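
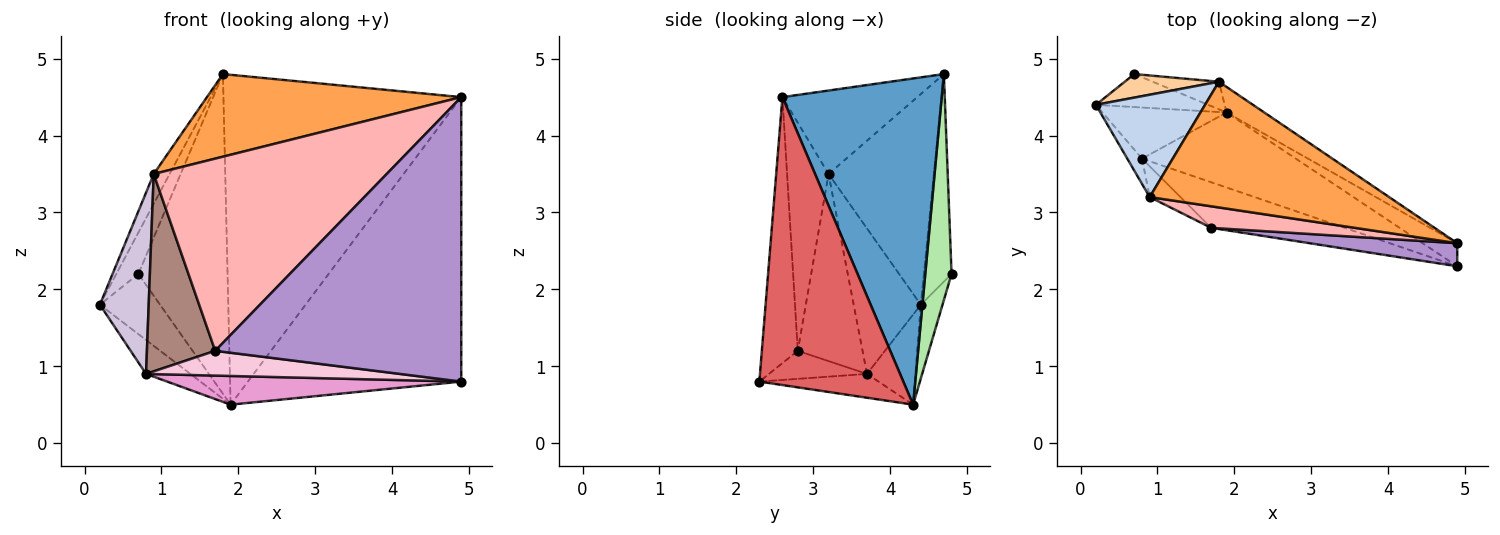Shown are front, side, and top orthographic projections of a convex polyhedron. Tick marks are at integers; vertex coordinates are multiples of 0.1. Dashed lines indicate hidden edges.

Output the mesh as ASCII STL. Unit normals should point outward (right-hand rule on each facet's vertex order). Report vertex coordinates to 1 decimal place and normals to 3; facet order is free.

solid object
 facet normal 0.555 0.829 -0.064
  outer loop
   vertex 1.9 4.3 0.5
   vertex 1.8 4.7 4.8
   vertex 4.9 2.6 4.5
  endloop
 endfacet
 facet normal -0.880 0.133 0.456
  outer loop
   vertex 0.9 3.2 3.5
   vertex 1.8 4.7 4.8
   vertex 0.2 4.4 1.8
  endloop
 endfacet
 facet normal -0.280 -0.527 0.802
  outer loop
   vertex 0.9 3.2 3.5
   vertex 4.9 2.6 4.5
   vertex 1.8 4.7 4.8
  endloop
 endfacet
 facet normal -0.737 0.587 0.334
  outer loop
   vertex 0.7 4.8 2.2
   vertex 0.2 4.4 1.8
   vertex 1.8 4.7 4.8
  endloop
 endfacet
 facet normal -0.302 0.836 -0.459
  outer loop
   vertex 0.7 4.8 2.2
   vertex 1.9 4.3 0.5
   vertex 0.2 4.4 1.8
  endloop
 endfacet
 facet normal 0.282 0.956 -0.082
  outer loop
   vertex 0.7 4.8 2.2
   vertex 1.8 4.7 4.8
   vertex 1.9 4.3 0.5
  endloop
 endfacet
 facet normal 0.558 0.827 -0.067
  outer loop
   vertex 4.9 2.3 0.8
   vertex 1.9 4.3 0.5
   vertex 4.9 2.6 4.5
  endloop
 endfacet
 facet normal -0.174 -0.979 0.110
  outer loop
   vertex 1.7 2.8 1.2
   vertex 4.9 2.6 4.5
   vertex 0.9 3.2 3.5
  endloop
 endfacet
 facet normal -0.144 -0.986 0.080
  outer loop
   vertex 1.7 2.8 1.2
   vertex 4.9 2.3 0.8
   vertex 4.9 2.6 4.5
  endloop
 endfacet
 facet normal -0.806 -0.586 -0.082
  outer loop
   vertex 0.8 3.7 0.9
   vertex 0.9 3.2 3.5
   vertex 0.2 4.4 1.8
  endloop
 endfacet
 facet normal -0.684 -0.721 -0.112
  outer loop
   vertex 0.8 3.7 0.9
   vertex 1.7 2.8 1.2
   vertex 0.9 3.2 3.5
  endloop
 endfacet
 facet normal -0.517 0.473 -0.713
  outer loop
   vertex 0.8 3.7 0.9
   vertex 0.2 4.4 1.8
   vertex 1.9 4.3 0.5
  endloop
 endfacet
 facet normal -0.143 -0.354 -0.924
  outer loop
   vertex 0.8 3.7 0.9
   vertex 1.9 4.3 0.5
   vertex 4.9 2.3 0.8
  endloop
 endfacet
 facet normal -0.181 -0.469 -0.864
  outer loop
   vertex 0.8 3.7 0.9
   vertex 4.9 2.3 0.8
   vertex 1.7 2.8 1.2
  endloop
 endfacet
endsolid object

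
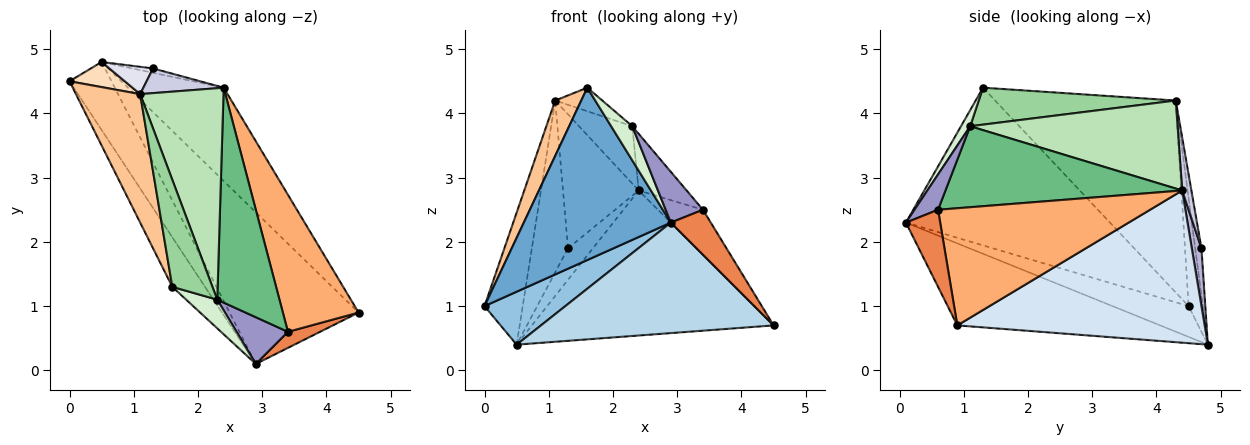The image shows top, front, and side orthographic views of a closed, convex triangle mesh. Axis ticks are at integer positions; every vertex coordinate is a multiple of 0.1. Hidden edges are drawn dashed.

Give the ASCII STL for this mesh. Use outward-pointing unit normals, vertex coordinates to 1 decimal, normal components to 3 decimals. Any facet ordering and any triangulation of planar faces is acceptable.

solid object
 facet normal -0.800 -0.576 -0.166
  outer loop
   vertex 1.6 1.3 4.4
   vertex 0.0 4.5 1.0
   vertex 2.9 0.1 2.3
  endloop
 endfacet
 facet normal -0.501 -0.532 -0.683
  outer loop
   vertex 0.5 4.8 0.4
   vertex 2.9 0.1 2.3
   vertex 0.0 4.5 1.0
  endloop
 endfacet
 facet normal -0.457 -0.524 -0.719
  outer loop
   vertex 0.5 4.8 0.4
   vertex 4.5 0.9 0.7
   vertex 2.9 0.1 2.3
  endloop
 endfacet
 facet normal 0.652 0.637 -0.410
  outer loop
   vertex 0.5 4.8 0.4
   vertex 2.4 4.4 2.8
   vertex 4.5 0.9 0.7
  endloop
 endfacet
 facet normal 0.628 -0.733 0.262
  outer loop
   vertex 3.4 0.6 2.5
   vertex 2.9 0.1 2.3
   vertex 4.5 0.9 0.7
  endloop
 endfacet
 facet normal 0.827 0.175 0.534
  outer loop
   vertex 3.4 0.6 2.5
   vertex 4.5 0.9 0.7
   vertex 2.4 4.4 2.8
  endloop
 endfacet
 facet normal -0.940 -0.136 0.314
  outer loop
   vertex 1.1 4.3 4.2
   vertex 0.0 4.5 1.0
   vertex 1.6 1.3 4.4
  endloop
 endfacet
 facet normal -0.343 0.923 0.176
  outer loop
   vertex 1.1 4.3 4.2
   vertex 0.5 4.8 0.4
   vertex 0.0 4.5 1.0
  endloop
 endfacet
 facet normal 0.783 0.159 0.602
  outer loop
   vertex 2.3 1.1 3.8
   vertex 3.4 0.6 2.5
   vertex 2.4 4.4 2.8
  endloop
 endfacet
 facet normal 0.668 0.160 0.726
  outer loop
   vertex 2.3 1.1 3.8
   vertex 1.1 4.3 4.2
   vertex 1.6 1.3 4.4
  endloop
 endfacet
 facet normal 0.714 0.183 0.676
  outer loop
   vertex 2.3 1.1 3.8
   vertex 2.4 4.4 2.8
   vertex 1.1 4.3 4.2
  endloop
 endfacet
 facet normal 0.316 -0.726 0.611
  outer loop
   vertex 2.3 1.1 3.8
   vertex 1.6 1.3 4.4
   vertex 2.9 0.1 2.3
  endloop
 endfacet
 facet normal 0.422 -0.667 0.614
  outer loop
   vertex 2.3 1.1 3.8
   vertex 2.9 0.1 2.3
   vertex 3.4 0.6 2.5
  endloop
 endfacet
 facet normal 0.358 0.925 -0.129
  outer loop
   vertex 1.3 4.7 1.9
   vertex 2.4 4.4 2.8
   vertex 0.5 4.8 0.4
  endloop
 endfacet
 facet normal 0.119 0.976 0.180
  outer loop
   vertex 1.3 4.7 1.9
   vertex 1.1 4.3 4.2
   vertex 2.4 4.4 2.8
  endloop
 endfacet
 facet normal -0.168 0.974 0.155
  outer loop
   vertex 1.3 4.7 1.9
   vertex 0.5 4.8 0.4
   vertex 1.1 4.3 4.2
  endloop
 endfacet
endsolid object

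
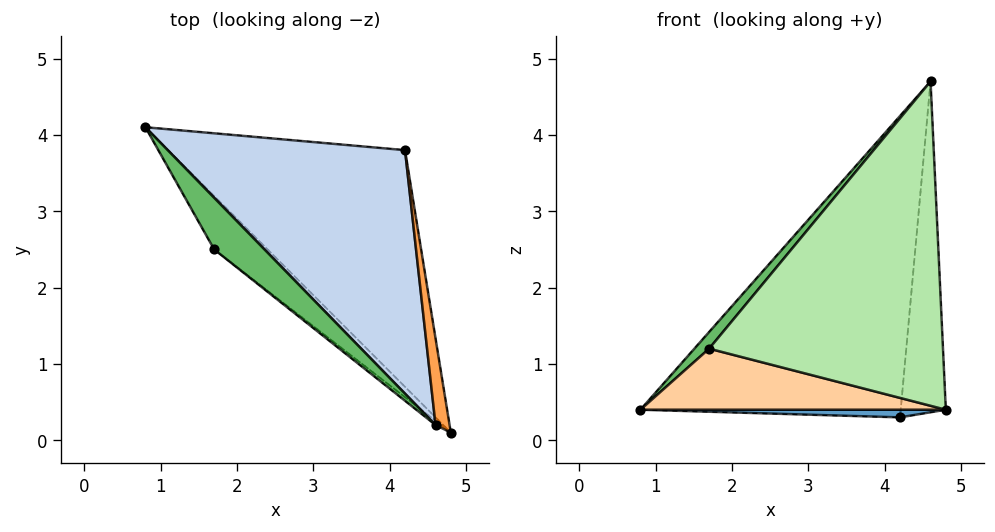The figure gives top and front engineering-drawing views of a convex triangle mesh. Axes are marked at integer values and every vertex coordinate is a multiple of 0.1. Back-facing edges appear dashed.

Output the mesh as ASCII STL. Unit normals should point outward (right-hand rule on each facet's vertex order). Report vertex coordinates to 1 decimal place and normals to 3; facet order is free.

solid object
 facet normal -0.032 -0.032 -0.999
  outer loop
   vertex 4.2 3.8 0.3
   vertex 4.8 0.1 0.4
   vertex 0.8 4.1 0.4
  endloop
 endfacet
 facet normal 0.087 0.775 0.626
  outer loop
   vertex 4.6 0.2 4.7
   vertex 4.2 3.8 0.3
   vertex 0.8 4.1 0.4
  endloop
 endfacet
 facet normal 0.986 0.161 0.042
  outer loop
   vertex 4.6 0.2 4.7
   vertex 4.8 0.1 0.4
   vertex 4.2 3.8 0.3
  endloop
 endfacet
 facet normal -0.601 -0.601 -0.526
  outer loop
   vertex 1.7 2.5 1.2
   vertex 0.8 4.1 0.4
   vertex 4.8 0.1 0.4
  endloop
 endfacet
 facet normal -0.812 -0.179 0.555
  outer loop
   vertex 1.7 2.5 1.2
   vertex 4.6 0.2 4.7
   vertex 0.8 4.1 0.4
  endloop
 endfacet
 facet normal -0.614 -0.789 -0.010
  outer loop
   vertex 1.7 2.5 1.2
   vertex 4.8 0.1 0.4
   vertex 4.6 0.2 4.7
  endloop
 endfacet
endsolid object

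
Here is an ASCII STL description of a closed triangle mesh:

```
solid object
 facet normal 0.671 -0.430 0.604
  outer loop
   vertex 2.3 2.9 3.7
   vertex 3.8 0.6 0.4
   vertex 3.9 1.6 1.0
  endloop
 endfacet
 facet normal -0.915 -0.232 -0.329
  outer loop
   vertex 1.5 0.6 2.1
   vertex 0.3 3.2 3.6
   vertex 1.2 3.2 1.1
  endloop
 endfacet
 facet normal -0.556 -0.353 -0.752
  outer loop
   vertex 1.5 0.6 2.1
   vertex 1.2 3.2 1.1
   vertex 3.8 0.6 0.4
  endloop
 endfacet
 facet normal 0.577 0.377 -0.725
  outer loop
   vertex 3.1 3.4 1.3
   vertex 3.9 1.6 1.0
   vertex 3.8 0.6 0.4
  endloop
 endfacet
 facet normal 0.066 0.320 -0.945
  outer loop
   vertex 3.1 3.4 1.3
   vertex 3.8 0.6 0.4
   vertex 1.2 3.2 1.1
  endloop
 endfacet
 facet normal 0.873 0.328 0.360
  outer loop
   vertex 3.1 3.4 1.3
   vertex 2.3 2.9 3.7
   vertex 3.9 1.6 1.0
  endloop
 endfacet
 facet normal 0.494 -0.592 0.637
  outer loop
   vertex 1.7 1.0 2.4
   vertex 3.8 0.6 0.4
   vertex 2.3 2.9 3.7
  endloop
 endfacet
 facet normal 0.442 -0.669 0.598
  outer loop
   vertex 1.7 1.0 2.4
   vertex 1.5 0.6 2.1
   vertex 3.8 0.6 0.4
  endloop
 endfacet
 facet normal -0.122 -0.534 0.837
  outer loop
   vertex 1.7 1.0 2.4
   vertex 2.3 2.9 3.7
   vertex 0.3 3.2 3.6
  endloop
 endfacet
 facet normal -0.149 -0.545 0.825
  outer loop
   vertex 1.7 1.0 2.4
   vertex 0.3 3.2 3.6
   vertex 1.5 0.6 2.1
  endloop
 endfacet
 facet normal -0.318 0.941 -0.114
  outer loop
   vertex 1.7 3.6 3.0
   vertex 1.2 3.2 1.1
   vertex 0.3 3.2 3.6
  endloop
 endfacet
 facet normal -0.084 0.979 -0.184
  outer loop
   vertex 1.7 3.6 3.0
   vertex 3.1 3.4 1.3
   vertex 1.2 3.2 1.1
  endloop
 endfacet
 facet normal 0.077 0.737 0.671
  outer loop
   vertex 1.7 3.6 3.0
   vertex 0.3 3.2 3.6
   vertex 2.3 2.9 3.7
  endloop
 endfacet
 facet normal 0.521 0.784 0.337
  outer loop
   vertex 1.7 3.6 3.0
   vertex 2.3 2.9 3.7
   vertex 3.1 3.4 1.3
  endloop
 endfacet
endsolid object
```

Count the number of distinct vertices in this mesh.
9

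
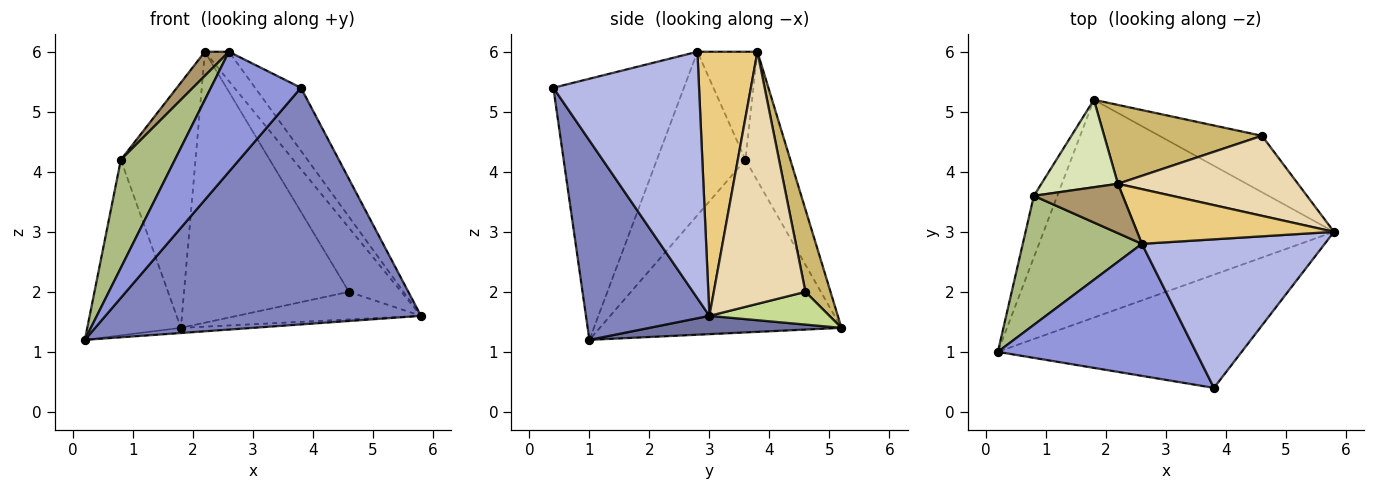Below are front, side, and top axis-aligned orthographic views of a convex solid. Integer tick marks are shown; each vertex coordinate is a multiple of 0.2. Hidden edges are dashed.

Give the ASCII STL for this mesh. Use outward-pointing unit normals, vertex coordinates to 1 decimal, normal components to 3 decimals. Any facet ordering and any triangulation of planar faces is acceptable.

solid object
 facet normal 0.063 0.024 -0.998
  outer loop
   vertex 1.8 5.2 1.4
   vertex 5.8 3.0 1.6
   vertex 0.2 1.0 1.2
  endloop
 endfacet
 facet normal 0.333 -0.851 -0.407
  outer loop
   vertex 3.8 0.4 5.4
   vertex 0.2 1.0 1.2
   vertex 5.8 3.0 1.6
  endloop
 endfacet
 facet normal -0.698 -0.482 0.530
  outer loop
   vertex 3.8 0.4 5.4
   vertex 2.6 2.8 6.0
   vertex 0.2 1.0 1.2
  endloop
 endfacet
 facet normal 0.779 0.245 0.578
  outer loop
   vertex 3.8 0.4 5.4
   vertex 5.8 3.0 1.6
   vertex 2.6 2.8 6.0
  endloop
 endfacet
 facet normal -0.925 0.358 -0.126
  outer loop
   vertex 0.8 3.6 4.2
   vertex 1.8 5.2 1.4
   vertex 0.2 1.0 1.2
  endloop
 endfacet
 facet normal -0.725 -0.442 0.528
  outer loop
   vertex 0.8 3.6 4.2
   vertex 0.2 1.0 1.2
   vertex 2.6 2.8 6.0
  endloop
 endfacet
 facet normal 0.276 0.423 -0.863
  outer loop
   vertex 4.6 4.6 2.0
   vertex 5.8 3.0 1.6
   vertex 1.8 5.2 1.4
  endloop
 endfacet
 facet normal -0.493 0.820 0.292
  outer loop
   vertex 2.2 3.8 6.0
   vertex 1.8 5.2 1.4
   vertex 0.8 3.6 4.2
  endloop
 endfacet
 facet normal -0.738 -0.295 0.607
  outer loop
   vertex 2.2 3.8 6.0
   vertex 0.8 3.6 4.2
   vertex 2.6 2.8 6.0
  endloop
 endfacet
 facet normal 0.144 0.950 0.277
  outer loop
   vertex 2.2 3.8 6.0
   vertex 4.6 4.6 2.0
   vertex 1.8 5.2 1.4
  endloop
 endfacet
 facet normal 0.763 0.305 0.569
  outer loop
   vertex 2.2 3.8 6.0
   vertex 2.6 2.8 6.0
   vertex 5.8 3.0 1.6
  endloop
 endfacet
 facet normal 0.738 0.422 0.527
  outer loop
   vertex 2.2 3.8 6.0
   vertex 5.8 3.0 1.6
   vertex 4.6 4.6 2.0
  endloop
 endfacet
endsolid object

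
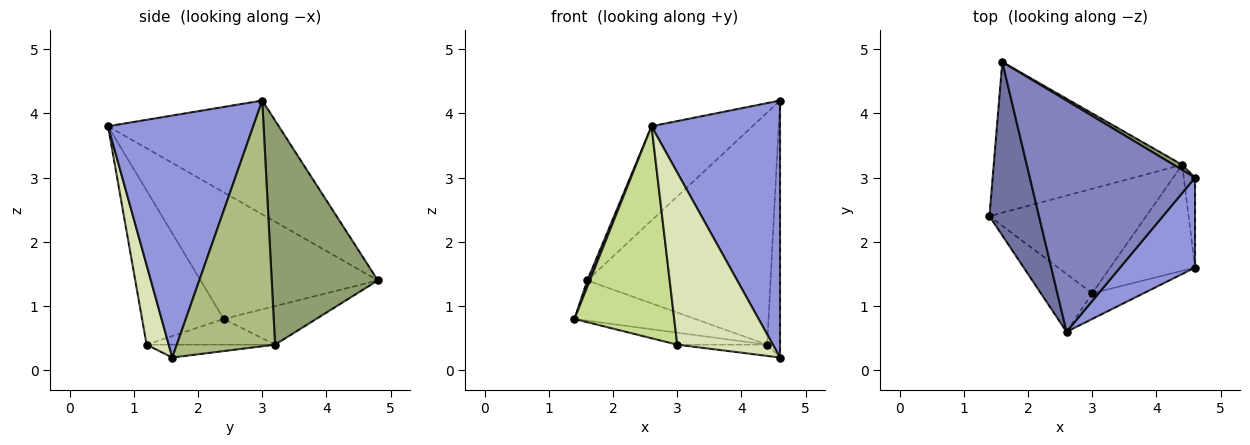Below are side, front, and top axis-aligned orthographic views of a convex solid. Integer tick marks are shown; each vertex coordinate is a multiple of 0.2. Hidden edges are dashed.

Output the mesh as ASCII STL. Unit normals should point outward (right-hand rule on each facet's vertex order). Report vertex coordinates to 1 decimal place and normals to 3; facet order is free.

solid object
 facet normal -0.931 -0.013 0.364
  outer loop
   vertex 2.6 0.6 3.8
   vertex 1.6 4.8 1.4
   vertex 1.4 2.4 0.8
  endloop
 endfacet
 facet normal -0.538 0.318 0.781
  outer loop
   vertex 2.6 0.6 3.8
   vertex 4.6 3.0 4.2
   vertex 1.6 4.8 1.4
  endloop
 endfacet
 facet normal 0.730 -0.646 0.226
  outer loop
   vertex 2.6 0.6 3.8
   vertex 4.6 1.6 0.2
   vertex 4.6 3.0 4.2
  endloop
 endfacet
 facet normal -0.194 0.253 -0.948
  outer loop
   vertex 4.4 3.2 0.4
   vertex 1.4 2.4 0.8
   vertex 1.6 4.8 1.4
  endloop
 endfacet
 facet normal 0.501 0.865 0.019
  outer loop
   vertex 4.4 3.2 0.4
   vertex 1.6 4.8 1.4
   vertex 4.6 3.0 4.2
  endloop
 endfacet
 facet normal 0.991 0.129 -0.045
  outer loop
   vertex 4.4 3.2 0.4
   vertex 4.6 3.0 4.2
   vertex 4.6 1.6 0.2
  endloop
 endfacet
 facet normal -0.620 -0.757 -0.207
  outer loop
   vertex 3.0 1.2 0.4
   vertex 2.6 0.6 3.8
   vertex 1.4 2.4 0.8
  endloop
 endfacet
 facet normal 0.223 -0.964 -0.144
  outer loop
   vertex 3.0 1.2 0.4
   vertex 4.6 1.6 0.2
   vertex 2.6 0.6 3.8
  endloop
 endfacet
 facet normal -0.161 0.113 -0.981
  outer loop
   vertex 3.0 1.2 0.4
   vertex 1.4 2.4 0.8
   vertex 4.4 3.2 0.4
  endloop
 endfacet
 facet normal -0.149 0.104 -0.983
  outer loop
   vertex 3.0 1.2 0.4
   vertex 4.4 3.2 0.4
   vertex 4.6 1.6 0.2
  endloop
 endfacet
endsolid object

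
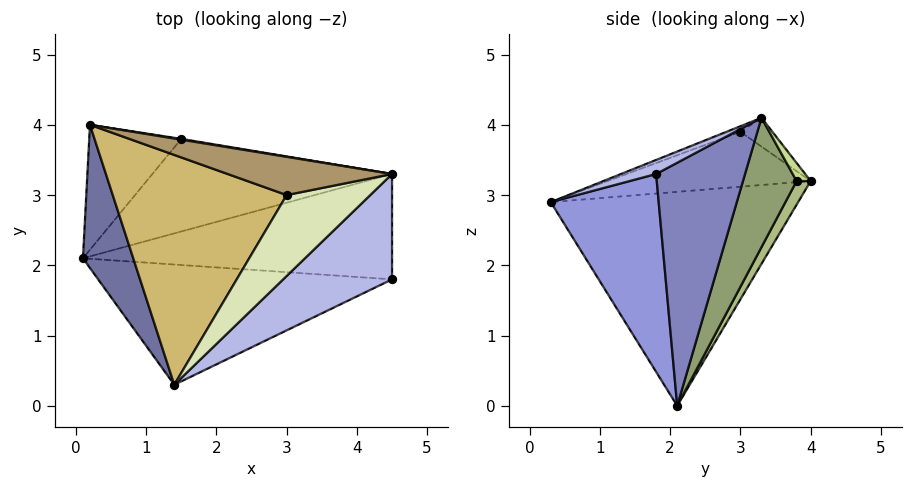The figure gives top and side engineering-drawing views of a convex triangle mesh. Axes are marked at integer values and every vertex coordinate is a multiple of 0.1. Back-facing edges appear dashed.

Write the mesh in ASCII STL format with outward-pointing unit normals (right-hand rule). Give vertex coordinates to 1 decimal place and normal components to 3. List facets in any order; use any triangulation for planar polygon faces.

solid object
 facet normal -0.923 -0.317 0.217
  outer loop
   vertex 0.2 4.0 3.2
   vertex 0.1 2.1 0.0
   vertex 1.4 0.3 2.9
  endloop
 endfacet
 facet normal 0.570 0.387 -0.725
  outer loop
   vertex 4.5 1.8 3.3
   vertex 0.1 2.1 0.0
   vertex 4.5 3.3 4.1
  endloop
 endfacet
 facet normal 0.408 -0.682 -0.606
  outer loop
   vertex 4.5 1.8 3.3
   vertex 1.4 0.3 2.9
   vertex 0.1 2.1 0.0
  endloop
 endfacet
 facet normal 0.113 -0.468 0.877
  outer loop
   vertex 4.5 1.8 3.3
   vertex 4.5 3.3 4.1
   vertex 1.4 0.3 2.9
  endloop
 endfacet
 facet normal 0.294 0.785 -0.546
  outer loop
   vertex 1.5 3.8 3.2
   vertex 4.5 3.3 4.1
   vertex 0.1 2.1 0.0
  endloop
 endfacet
 facet normal 0.131 0.851 -0.509
  outer loop
   vertex 1.5 3.8 3.2
   vertex 0.1 2.1 0.0
   vertex 0.2 4.0 3.2
  endloop
 endfacet
 facet normal 0.152 0.987 0.042
  outer loop
   vertex 1.5 3.8 3.2
   vertex 0.2 4.0 3.2
   vertex 4.5 3.3 4.1
  endloop
 endfacet
 facet normal -0.064 -0.313 0.948
  outer loop
   vertex 3.0 3.0 3.9
   vertex 1.4 0.3 2.9
   vertex 4.5 3.3 4.1
  endloop
 endfacet
 facet normal -0.169 0.202 0.965
  outer loop
   vertex 3.0 3.0 3.9
   vertex 4.5 3.3 4.1
   vertex 0.2 4.0 3.2
  endloop
 endfacet
 facet normal -0.296 -0.172 0.939
  outer loop
   vertex 3.0 3.0 3.9
   vertex 0.2 4.0 3.2
   vertex 1.4 0.3 2.9
  endloop
 endfacet
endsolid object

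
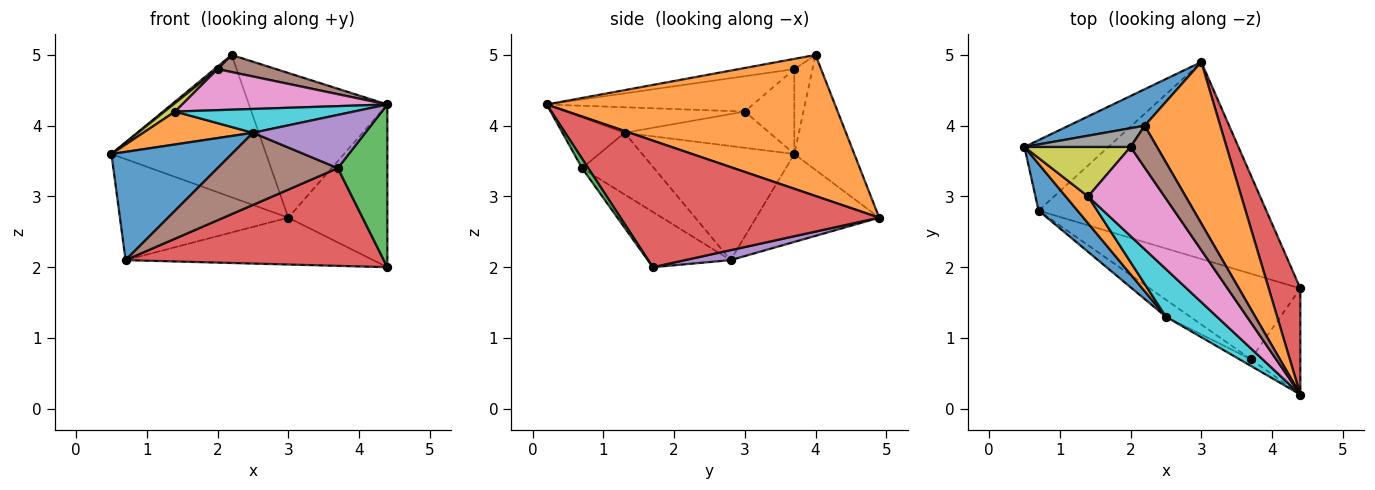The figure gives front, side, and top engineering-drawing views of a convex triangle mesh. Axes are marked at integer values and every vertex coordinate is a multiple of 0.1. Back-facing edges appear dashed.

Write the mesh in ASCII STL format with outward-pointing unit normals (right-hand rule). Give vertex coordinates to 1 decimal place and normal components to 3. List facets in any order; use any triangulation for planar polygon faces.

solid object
 facet normal -0.352 0.907 0.233
  outer loop
   vertex 2.2 4.0 5.0
   vertex 3.0 4.9 2.7
   vertex 0.5 3.7 3.6
  endloop
 endfacet
 facet normal 0.812 0.390 0.435
  outer loop
   vertex 2.2 4.0 5.0
   vertex 4.4 0.2 4.3
   vertex 3.0 4.9 2.7
  endloop
 endfacet
 facet normal -0.514 0.703 -0.491
  outer loop
   vertex 0.7 2.8 2.1
   vertex 0.5 3.7 3.6
   vertex 3.0 4.9 2.7
  endloop
 endfacet
 facet normal 0.909 0.348 0.227
  outer loop
   vertex 4.4 1.7 2.0
   vertex 3.0 4.9 2.7
   vertex 4.4 0.2 4.3
  endloop
 endfacet
 facet normal 0.042 0.231 -0.972
  outer loop
   vertex 4.4 1.7 2.0
   vertex 0.7 2.8 2.1
   vertex 3.0 4.9 2.7
  endloop
 endfacet
 facet normal -0.338 -0.356 0.871
  outer loop
   vertex 2.0 3.7 4.8
   vertex 4.4 0.2 4.3
   vertex 2.2 4.0 5.0
  endloop
 endfacet
 facet normal -0.388 -0.385 0.837
  outer loop
   vertex 2.0 3.7 4.8
   vertex 1.4 3.0 4.2
   vertex 4.4 0.2 4.3
  endloop
 endfacet
 facet normal -0.621 -0.104 0.777
  outer loop
   vertex 2.0 3.7 4.8
   vertex 2.2 4.0 5.0
   vertex 0.5 3.7 3.6
  endloop
 endfacet
 facet normal -0.619 -0.133 0.774
  outer loop
   vertex 2.0 3.7 4.8
   vertex 0.5 3.7 3.6
   vertex 1.4 3.0 4.2
  endloop
 endfacet
 facet normal -0.408 -0.408 0.816
  outer loop
   vertex 2.5 1.3 3.9
   vertex 4.4 0.2 4.3
   vertex 1.4 3.0 4.2
  endloop
 endfacet
 facet normal -0.758 -0.599 0.258
  outer loop
   vertex 2.5 1.3 3.9
   vertex 0.5 3.7 3.6
   vertex 0.7 2.8 2.1
  endloop
 endfacet
 facet normal -0.715 -0.541 0.442
  outer loop
   vertex 2.5 1.3 3.9
   vertex 1.4 3.0 4.2
   vertex 0.5 3.7 3.6
  endloop
 endfacet
 facet normal 0.103 -0.833 -0.543
  outer loop
   vertex 3.7 0.7 3.4
   vertex 4.4 1.7 2.0
   vertex 4.4 0.2 4.3
  endloop
 endfacet
 facet normal -0.235 -0.732 -0.640
  outer loop
   vertex 3.7 0.7 3.4
   vertex 0.7 2.8 2.1
   vertex 4.4 1.7 2.0
  endloop
 endfacet
 facet normal -0.481 -0.870 -0.110
  outer loop
   vertex 3.7 0.7 3.4
   vertex 4.4 0.2 4.3
   vertex 2.5 1.3 3.9
  endloop
 endfacet
 facet normal -0.503 -0.841 -0.198
  outer loop
   vertex 3.7 0.7 3.4
   vertex 2.5 1.3 3.9
   vertex 0.7 2.8 2.1
  endloop
 endfacet
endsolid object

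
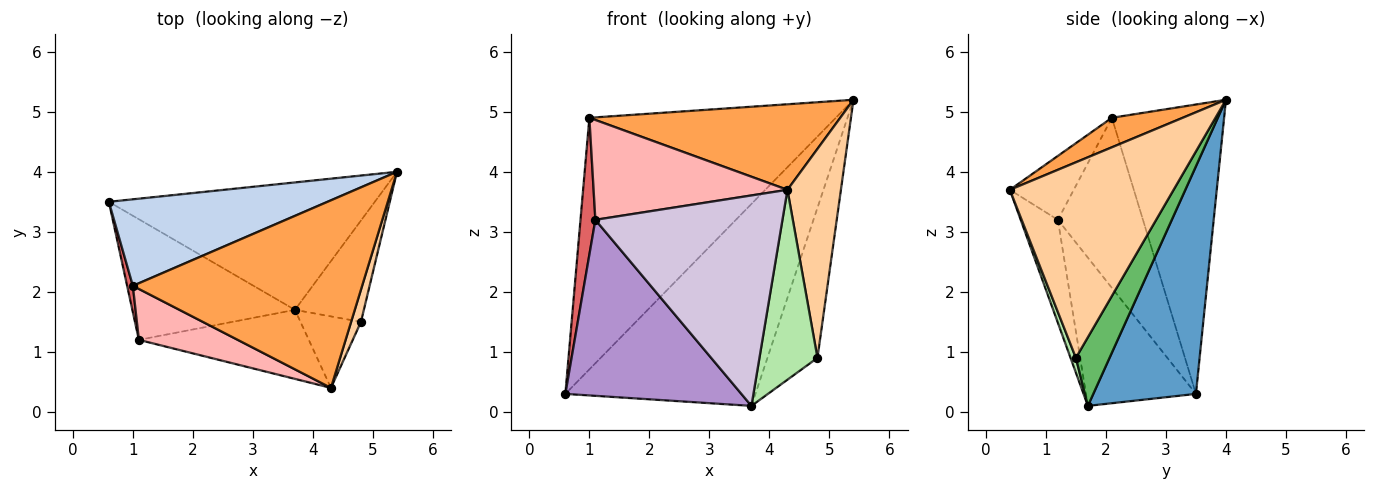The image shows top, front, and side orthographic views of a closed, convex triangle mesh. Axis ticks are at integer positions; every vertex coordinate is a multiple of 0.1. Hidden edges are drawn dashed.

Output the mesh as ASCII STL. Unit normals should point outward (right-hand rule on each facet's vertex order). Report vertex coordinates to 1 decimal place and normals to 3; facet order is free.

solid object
 facet normal 0.415 0.769 -0.485
  outer loop
   vertex 3.7 1.7 0.1
   vertex 0.6 3.5 0.3
   vertex 5.4 4.0 5.2
  endloop
 endfacet
 facet normal -0.395 0.869 0.299
  outer loop
   vertex 1.0 2.1 4.9
   vertex 5.4 4.0 5.2
   vertex 0.6 3.5 0.3
  endloop
 endfacet
 facet normal 0.116 -0.412 0.904
  outer loop
   vertex 1.0 2.1 4.9
   vertex 4.3 0.4 3.7
   vertex 5.4 4.0 5.2
  endloop
 endfacet
 facet normal 0.950 -0.310 0.048
  outer loop
   vertex 4.8 1.5 0.9
   vertex 5.4 4.0 5.2
   vertex 4.3 0.4 3.7
  endloop
 endfacet
 facet normal 0.487 0.724 -0.489
  outer loop
   vertex 4.8 1.5 0.9
   vertex 3.7 1.7 0.1
   vertex 5.4 4.0 5.2
  endloop
 endfacet
 facet normal 0.086 -0.932 -0.351
  outer loop
   vertex 4.8 1.5 0.9
   vertex 4.3 0.4 3.7
   vertex 3.7 1.7 0.1
  endloop
 endfacet
 facet normal -0.985 -0.172 0.033
  outer loop
   vertex 1.1 1.2 3.2
   vertex 1.0 2.1 4.9
   vertex 0.6 3.5 0.3
  endloop
 endfacet
 facet normal -0.282 -0.855 0.436
  outer loop
   vertex 1.1 1.2 3.2
   vertex 4.3 0.4 3.7
   vertex 1.0 2.1 4.9
  endloop
 endfacet
 facet normal -0.458 -0.733 -0.503
  outer loop
   vertex 1.1 1.2 3.2
   vertex 0.6 3.5 0.3
   vertex 3.7 1.7 0.1
  endloop
 endfacet
 facet normal -0.186 -0.934 -0.306
  outer loop
   vertex 1.1 1.2 3.2
   vertex 3.7 1.7 0.1
   vertex 4.3 0.4 3.7
  endloop
 endfacet
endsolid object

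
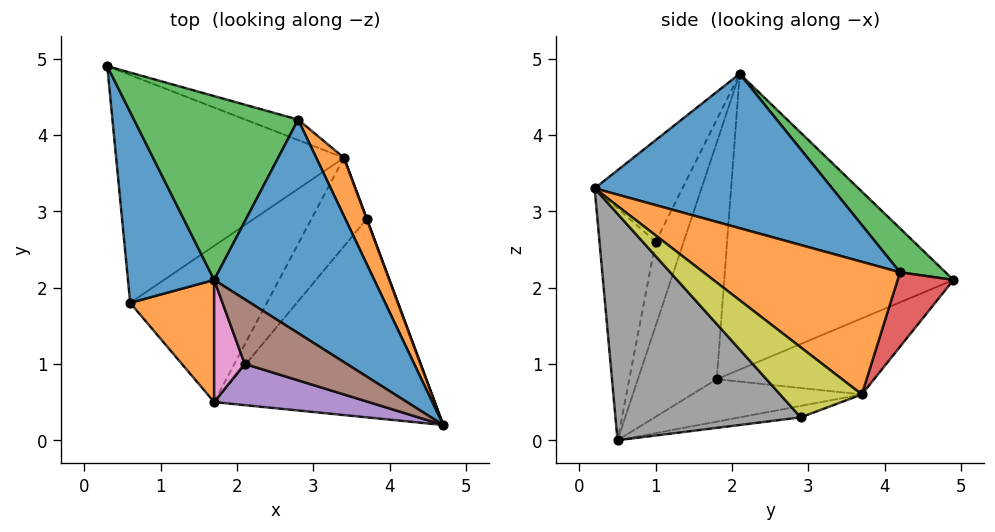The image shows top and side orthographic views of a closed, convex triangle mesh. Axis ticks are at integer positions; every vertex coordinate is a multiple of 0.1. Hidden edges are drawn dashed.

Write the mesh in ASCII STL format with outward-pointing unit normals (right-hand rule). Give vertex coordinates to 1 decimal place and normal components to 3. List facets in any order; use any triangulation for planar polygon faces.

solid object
 facet normal -0.940 -0.206 0.274
  outer loop
   vertex 0.6 1.8 0.8
   vertex 1.7 2.1 4.8
   vertex 0.3 4.9 2.1
  endloop
 endfacet
 facet normal -0.665 -0.708 0.236
  outer loop
   vertex 0.6 1.8 0.8
   vertex 1.7 0.5 0.0
   vertex 1.7 2.1 4.8
  endloop
 endfacet
 facet normal -0.297 0.345 -0.890
  outer loop
   vertex 0.6 1.8 0.8
   vertex 0.3 4.9 2.1
   vertex 3.4 3.7 0.6
  endloop
 endfacet
 facet normal -0.281 0.319 -0.905
  outer loop
   vertex 0.6 1.8 0.8
   vertex 3.4 3.7 0.6
   vertex 1.7 0.5 0.0
  endloop
 endfacet
 facet normal -0.342 -0.912 0.228
  outer loop
   vertex 2.1 1.0 2.6
   vertex 1.7 0.5 0.0
   vertex 4.7 0.2 3.3
  endloop
 endfacet
 facet normal -0.362 -0.858 0.363
  outer loop
   vertex 2.1 1.0 2.6
   vertex 4.7 0.2 3.3
   vertex 1.7 2.1 4.8
  endloop
 endfacet
 facet normal -0.656 -0.716 0.239
  outer loop
   vertex 2.1 1.0 2.6
   vertex 1.7 2.1 4.8
   vertex 1.7 0.5 0.0
  endloop
 endfacet
 facet normal 0.638 -0.454 -0.622
  outer loop
   vertex 3.7 2.9 0.3
   vertex 4.7 0.2 3.3
   vertex 1.7 0.5 0.0
  endloop
 endfacet
 facet normal 0.937 0.350 0.003
  outer loop
   vertex 3.7 2.9 0.3
   vertex 3.4 3.7 0.6
   vertex 4.7 0.2 3.3
  endloop
 endfacet
 facet normal -0.195 0.280 -0.940
  outer loop
   vertex 3.7 2.9 0.3
   vertex 1.7 0.5 0.0
   vertex 3.4 3.7 0.6
  endloop
 endfacet
 facet normal 0.614 0.467 0.637
  outer loop
   vertex 2.8 4.2 2.2
   vertex 1.7 2.1 4.8
   vertex 4.7 0.2 3.3
  endloop
 endfacet
 facet normal 0.868 0.462 0.181
  outer loop
   vertex 2.8 4.2 2.2
   vertex 4.7 0.2 3.3
   vertex 3.4 3.7 0.6
  endloop
 endfacet
 facet normal 0.177 0.728 0.663
  outer loop
   vertex 2.8 4.2 2.2
   vertex 0.3 4.9 2.1
   vertex 1.7 2.1 4.8
  endloop
 endfacet
 facet normal 0.272 0.943 -0.193
  outer loop
   vertex 2.8 4.2 2.2
   vertex 3.4 3.7 0.6
   vertex 0.3 4.9 2.1
  endloop
 endfacet
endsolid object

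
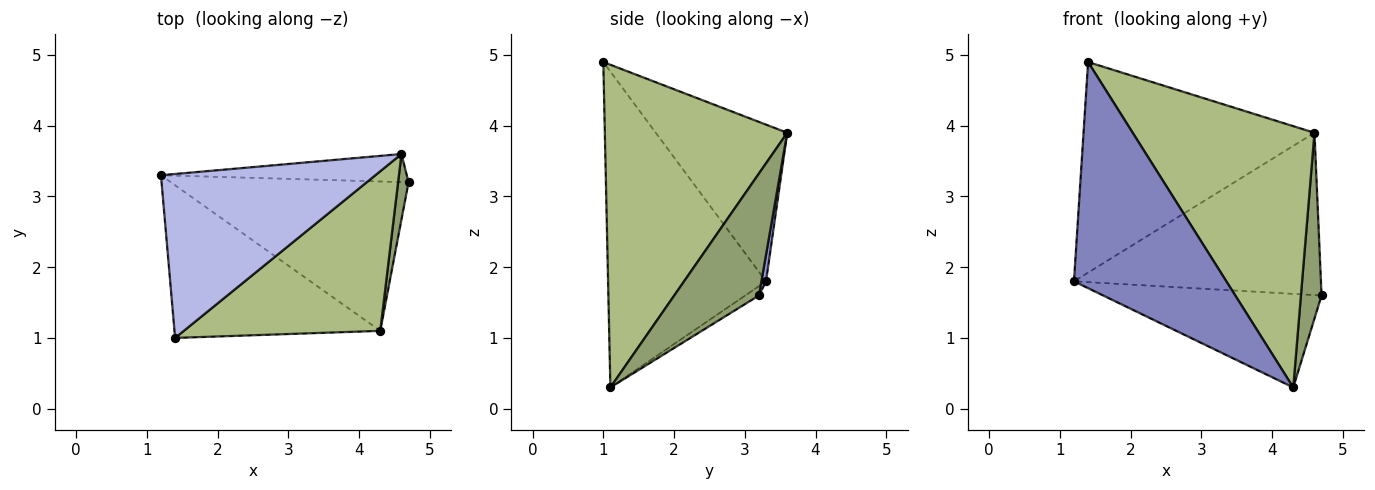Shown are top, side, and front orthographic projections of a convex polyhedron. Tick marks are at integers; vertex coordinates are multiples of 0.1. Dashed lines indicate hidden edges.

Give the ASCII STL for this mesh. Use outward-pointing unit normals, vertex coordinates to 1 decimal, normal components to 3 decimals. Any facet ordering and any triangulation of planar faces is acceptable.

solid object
 facet normal -0.033 0.531 -0.847
  outer loop
   vertex 4.3 1.1 0.3
   vertex 1.2 3.3 1.8
   vertex 4.7 3.2 1.6
  endloop
 endfacet
 facet normal -0.652 -0.629 -0.424
  outer loop
   vertex 4.3 1.1 0.3
   vertex 1.4 1.0 4.9
   vertex 1.2 3.3 1.8
  endloop
 endfacet
 facet normal 0.018 0.985 -0.171
  outer loop
   vertex 4.6 3.6 3.9
   vertex 4.7 3.2 1.6
   vertex 1.2 3.3 1.8
  endloop
 endfacet
 facet normal -0.410 0.720 0.560
  outer loop
   vertex 4.6 3.6 3.9
   vertex 1.2 3.3 1.8
   vertex 1.4 1.0 4.9
  endloop
 endfacet
 facet normal 0.968 -0.236 0.083
  outer loop
   vertex 4.6 3.6 3.9
   vertex 4.3 1.1 0.3
   vertex 4.7 3.2 1.6
  endloop
 endfacet
 facet normal 0.650 -0.648 0.396
  outer loop
   vertex 4.6 3.6 3.9
   vertex 1.4 1.0 4.9
   vertex 4.3 1.1 0.3
  endloop
 endfacet
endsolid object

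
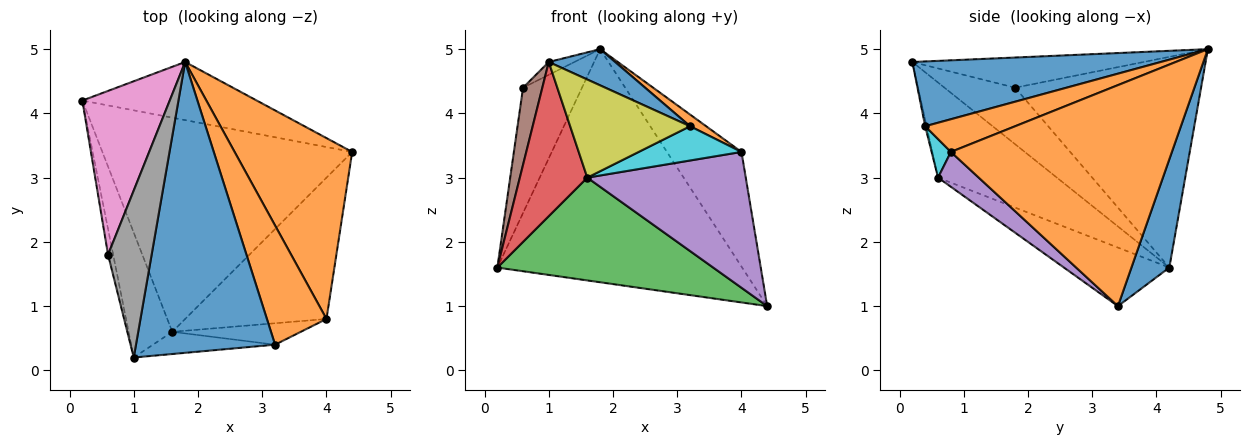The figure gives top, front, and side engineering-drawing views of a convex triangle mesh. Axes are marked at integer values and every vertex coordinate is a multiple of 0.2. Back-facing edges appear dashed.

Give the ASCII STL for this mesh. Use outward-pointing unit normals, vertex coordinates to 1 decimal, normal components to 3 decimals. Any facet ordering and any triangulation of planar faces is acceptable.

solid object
 facet normal 0.149 0.960 -0.239
  outer loop
   vertex 1.8 4.8 5.0
   vertex 4.4 3.4 1.0
   vertex 0.2 4.2 1.6
  endloop
 endfacet
 facet normal 0.846 0.285 0.450
  outer loop
   vertex 4.0 0.8 3.4
   vertex 4.4 3.4 1.0
   vertex 1.8 4.8 5.0
  endloop
 endfacet
 facet normal -0.207 -0.423 -0.882
  outer loop
   vertex 1.6 0.6 3.0
   vertex 0.2 4.2 1.6
   vertex 4.4 3.4 1.0
  endloop
 endfacet
 facet normal -0.808 -0.458 -0.371
  outer loop
   vertex 1.6 0.6 3.0
   vertex 1.0 0.2 4.8
   vertex 0.2 4.2 1.6
  endloop
 endfacet
 facet normal 0.175 -0.682 -0.710
  outer loop
   vertex 1.6 0.6 3.0
   vertex 4.4 3.4 1.0
   vertex 4.0 0.8 3.4
  endloop
 endfacet
 facet normal -0.961 -0.262 -0.087
  outer loop
   vertex 0.6 1.8 4.4
   vertex 0.2 4.2 1.6
   vertex 1.0 0.2 4.8
  endloop
 endfacet
 facet normal -0.886 0.281 0.368
  outer loop
   vertex 0.6 1.8 4.4
   vertex 1.8 4.8 5.0
   vertex 0.2 4.2 1.6
  endloop
 endfacet
 facet normal -0.568 0.063 0.821
  outer loop
   vertex 0.6 1.8 4.4
   vertex 1.0 0.2 4.8
   vertex 1.8 4.8 5.0
  endloop
 endfacet
 facet normal -0.012 -0.975 -0.221
  outer loop
   vertex 3.2 0.4 3.8
   vertex 1.0 0.2 4.8
   vertex 1.6 0.6 3.0
  endloop
 endfacet
 facet normal 0.157 -0.837 -0.523
  outer loop
   vertex 3.2 0.4 3.8
   vertex 1.6 0.6 3.0
   vertex 4.0 0.8 3.4
  endloop
 endfacet
 facet normal 0.420 -0.112 0.901
  outer loop
   vertex 3.2 0.4 3.8
   vertex 1.8 4.8 5.0
   vertex 1.0 0.2 4.8
  endloop
 endfacet
 facet normal 0.479 -0.086 0.873
  outer loop
   vertex 3.2 0.4 3.8
   vertex 4.0 0.8 3.4
   vertex 1.8 4.8 5.0
  endloop
 endfacet
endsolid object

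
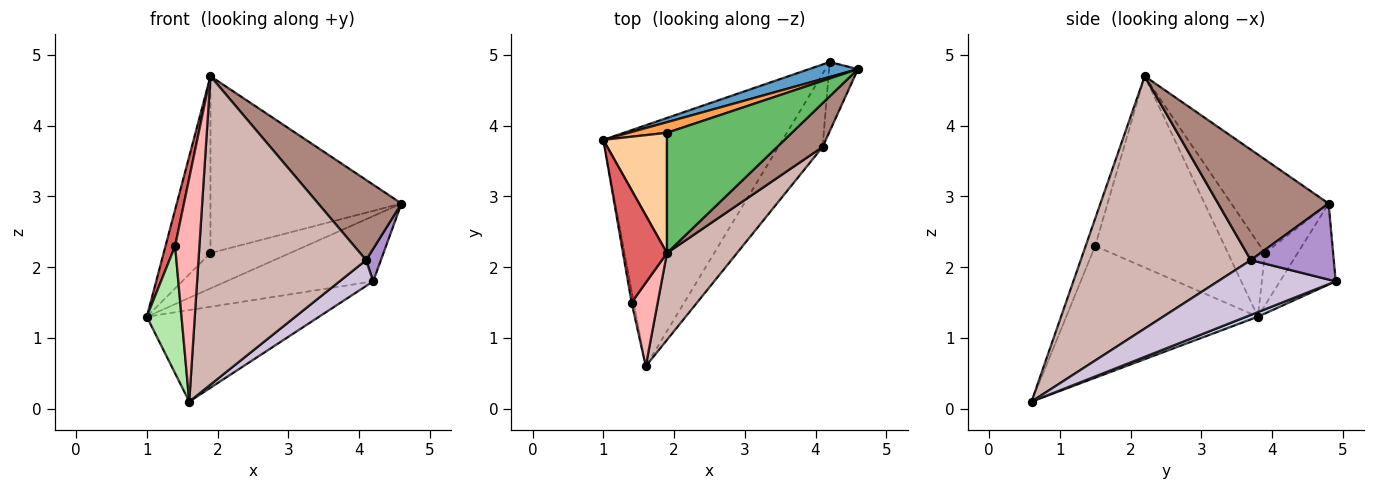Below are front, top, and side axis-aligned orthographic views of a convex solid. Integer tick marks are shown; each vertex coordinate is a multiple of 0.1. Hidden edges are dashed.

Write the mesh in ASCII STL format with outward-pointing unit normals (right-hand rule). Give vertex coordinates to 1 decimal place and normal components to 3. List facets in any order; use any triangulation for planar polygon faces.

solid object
 facet normal -0.347 0.914 0.209
  outer loop
   vertex 4.2 4.9 1.8
   vertex 1.0 3.8 1.3
   vertex 4.6 4.8 2.9
  endloop
 endfacet
 facet normal 0.024 0.355 -0.935
  outer loop
   vertex 4.2 4.9 1.8
   vertex 1.6 0.6 0.1
   vertex 1.0 3.8 1.3
  endloop
 endfacet
 facet normal -0.366 0.891 0.267
  outer loop
   vertex 1.9 3.9 2.2
   vertex 4.6 4.8 2.9
   vertex 1.0 3.8 1.3
  endloop
 endfacet
 facet normal -0.547 0.692 0.471
  outer loop
   vertex 1.9 3.9 2.2
   vertex 1.0 3.8 1.3
   vertex 1.9 2.2 4.7
  endloop
 endfacet
 facet normal -0.388 0.762 0.518
  outer loop
   vertex 1.9 3.9 2.2
   vertex 1.9 2.2 4.7
   vertex 4.6 4.8 2.9
  endloop
 endfacet
 facet normal -0.984 -0.178 -0.017
  outer loop
   vertex 1.4 1.5 2.3
   vertex 1.0 3.8 1.3
   vertex 1.6 0.6 0.1
  endloop
 endfacet
 facet normal -0.972 -0.072 0.223
  outer loop
   vertex 1.4 1.5 2.3
   vertex 1.9 2.2 4.7
   vertex 1.0 3.8 1.3
  endloop
 endfacet
 facet normal -0.345 -0.879 0.328
  outer loop
   vertex 1.4 1.5 2.3
   vertex 1.6 0.6 0.1
   vertex 1.9 2.2 4.7
  endloop
 endfacet
 facet normal 0.922 -0.164 -0.350
  outer loop
   vertex 4.1 3.7 2.1
   vertex 4.2 4.9 1.8
   vertex 4.6 4.8 2.9
  endloop
 endfacet
 facet normal 0.759 -0.217 -0.613
  outer loop
   vertex 4.1 3.7 2.1
   vertex 1.6 0.6 0.1
   vertex 4.2 4.9 1.8
  endloop
 endfacet
 facet normal 0.759 -0.572 0.312
  outer loop
   vertex 4.1 3.7 2.1
   vertex 4.6 4.8 2.9
   vertex 1.9 2.2 4.7
  endloop
 endfacet
 facet normal 0.699 -0.689 0.194
  outer loop
   vertex 4.1 3.7 2.1
   vertex 1.9 2.2 4.7
   vertex 1.6 0.6 0.1
  endloop
 endfacet
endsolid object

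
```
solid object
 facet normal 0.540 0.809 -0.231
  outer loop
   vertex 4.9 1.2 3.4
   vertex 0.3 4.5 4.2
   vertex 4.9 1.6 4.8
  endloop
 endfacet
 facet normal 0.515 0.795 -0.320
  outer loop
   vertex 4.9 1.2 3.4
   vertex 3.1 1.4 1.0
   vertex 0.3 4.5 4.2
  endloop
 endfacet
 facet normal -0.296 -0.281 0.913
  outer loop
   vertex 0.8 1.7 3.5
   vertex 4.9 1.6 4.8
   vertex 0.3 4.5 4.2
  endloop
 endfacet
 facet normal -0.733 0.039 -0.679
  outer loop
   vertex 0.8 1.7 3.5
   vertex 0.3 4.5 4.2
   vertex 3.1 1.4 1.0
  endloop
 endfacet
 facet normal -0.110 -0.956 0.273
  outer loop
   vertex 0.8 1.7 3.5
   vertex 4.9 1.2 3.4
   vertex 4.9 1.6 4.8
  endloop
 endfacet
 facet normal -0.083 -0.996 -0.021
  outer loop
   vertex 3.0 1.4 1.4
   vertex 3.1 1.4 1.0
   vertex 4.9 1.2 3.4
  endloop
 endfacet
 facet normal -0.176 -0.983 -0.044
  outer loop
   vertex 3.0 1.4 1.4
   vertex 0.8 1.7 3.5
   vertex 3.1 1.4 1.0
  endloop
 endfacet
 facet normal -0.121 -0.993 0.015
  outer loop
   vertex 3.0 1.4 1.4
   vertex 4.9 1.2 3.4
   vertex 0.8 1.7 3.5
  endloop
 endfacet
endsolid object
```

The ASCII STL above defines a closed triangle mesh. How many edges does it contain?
12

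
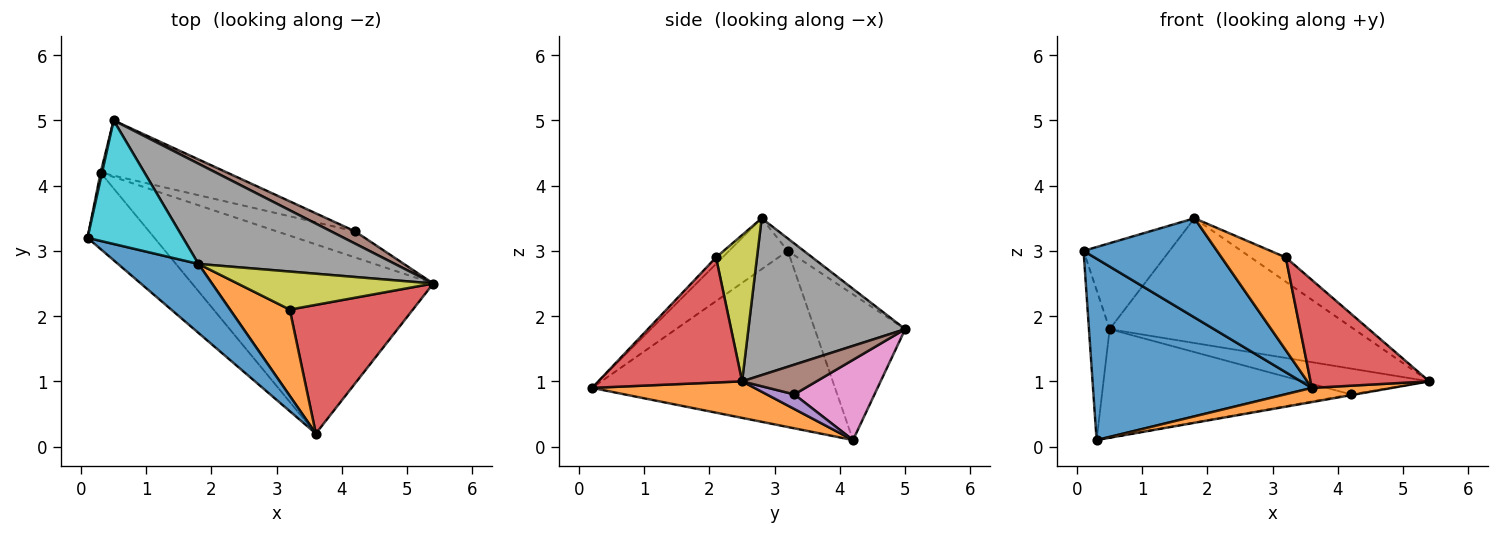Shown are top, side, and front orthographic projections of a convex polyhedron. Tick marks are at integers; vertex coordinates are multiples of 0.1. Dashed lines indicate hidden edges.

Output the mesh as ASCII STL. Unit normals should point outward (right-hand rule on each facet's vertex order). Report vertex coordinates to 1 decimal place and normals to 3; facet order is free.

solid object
 facet normal -0.715 -0.644 -0.271
  outer loop
   vertex 0.3 4.2 0.1
   vertex 3.6 0.2 0.9
   vertex 0.1 3.2 3.0
  endloop
 endfacet
 facet normal 0.149 -0.074 -0.986
  outer loop
   vertex 0.3 4.2 0.1
   vertex 5.4 2.5 1.0
   vertex 3.6 0.2 0.9
  endloop
 endfacet
 facet normal -0.975 0.223 0.010
  outer loop
   vertex 0.5 5.0 1.8
   vertex 0.3 4.2 0.1
   vertex 0.1 3.2 3.0
  endloop
 endfacet
 facet normal 0.614 -0.507 0.605
  outer loop
   vertex 3.2 2.1 2.9
   vertex 3.6 0.2 0.9
   vertex 5.4 2.5 1.0
  endloop
 endfacet
 facet normal 0.183 0.029 -0.983
  outer loop
   vertex 4.2 3.3 0.8
   vertex 5.4 2.5 1.0
   vertex 0.3 4.2 0.1
  endloop
 endfacet
 facet normal 0.469 0.798 0.378
  outer loop
   vertex 4.2 3.3 0.8
   vertex 0.5 5.0 1.8
   vertex 5.4 2.5 1.0
  endloop
 endfacet
 facet normal 0.276 0.857 -0.436
  outer loop
   vertex 4.2 3.3 0.8
   vertex 0.3 4.2 0.1
   vertex 0.5 5.0 1.8
  endloop
 endfacet
 facet normal 0.447 0.697 0.560
  outer loop
   vertex 1.8 2.8 3.5
   vertex 5.4 2.5 1.0
   vertex 0.5 5.0 1.8
  endloop
 endfacet
 facet normal 0.533 0.455 0.713
  outer loop
   vertex 1.8 2.8 3.5
   vertex 3.2 2.1 2.9
   vertex 5.4 2.5 1.0
  endloop
 endfacet
 facet normal -0.106 0.568 0.816
  outer loop
   vertex 1.8 2.8 3.5
   vertex 0.5 5.0 1.8
   vertex 0.1 3.2 3.0
  endloop
 endfacet
 facet normal -0.340 -0.772 0.537
  outer loop
   vertex 1.8 2.8 3.5
   vertex 0.1 3.2 3.0
   vertex 3.6 0.2 0.9
  endloop
 endfacet
 facet normal -0.074 -0.730 0.679
  outer loop
   vertex 1.8 2.8 3.5
   vertex 3.6 0.2 0.9
   vertex 3.2 2.1 2.9
  endloop
 endfacet
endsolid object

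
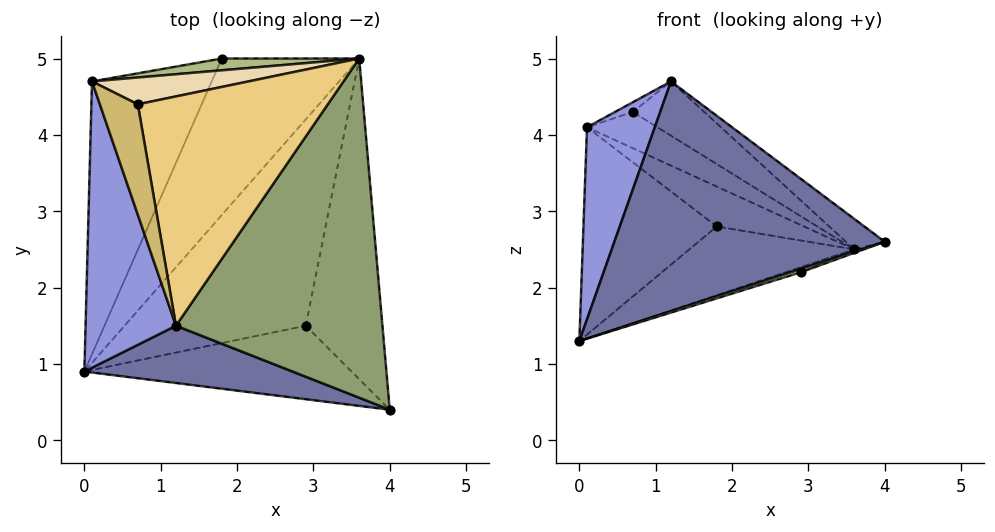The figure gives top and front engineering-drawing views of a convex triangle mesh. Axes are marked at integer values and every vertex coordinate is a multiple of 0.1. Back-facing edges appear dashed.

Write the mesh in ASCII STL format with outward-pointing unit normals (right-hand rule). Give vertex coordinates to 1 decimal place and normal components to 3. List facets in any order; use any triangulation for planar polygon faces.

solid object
 facet normal -0.196 -0.952 0.237
  outer loop
   vertex 1.2 1.5 4.7
   vertex 0.0 0.9 1.3
   vertex 4.0 0.4 2.6
  endloop
 endfacet
 facet normal -0.582 0.492 -0.647
  outer loop
   vertex 0.1 4.7 4.1
   vertex 1.8 5.0 2.8
   vertex 0.0 0.9 1.3
  endloop
 endfacet
 facet normal -0.901 -0.242 0.361
  outer loop
   vertex 0.1 4.7 4.1
   vertex 0.0 0.9 1.3
   vertex 1.2 1.5 4.7
  endloop
 endfacet
 facet normal -0.151 0.397 -0.905
  outer loop
   vertex 3.6 5.0 2.5
   vertex 0.0 0.9 1.3
   vertex 1.8 5.0 2.8
  endloop
 endfacet
 facet normal 0.616 0.071 0.784
  outer loop
   vertex 3.6 5.0 2.5
   vertex 1.2 1.5 4.7
   vertex 4.0 0.4 2.6
  endloop
 endfacet
 facet normal 0.047 0.958 0.283
  outer loop
   vertex 3.6 5.0 2.5
   vertex 1.8 5.0 2.8
   vertex 0.1 4.7 4.1
  endloop
 endfacet
 facet normal 0.304 -0.042 -0.952
  outer loop
   vertex 2.9 1.5 2.2
   vertex 4.0 0.4 2.6
   vertex 0.0 0.9 1.3
  endloop
 endfacet
 facet normal 0.292 0.024 -0.956
  outer loop
   vertex 2.9 1.5 2.2
   vertex 0.0 0.9 1.3
   vertex 3.6 5.0 2.5
  endloop
 endfacet
 facet normal 0.351 0.010 -0.936
  outer loop
   vertex 2.9 1.5 2.2
   vertex 3.6 5.0 2.5
   vertex 4.0 0.4 2.6
  endloop
 endfacet
 facet normal -0.277 0.084 0.957
  outer loop
   vertex 0.7 4.4 4.3
   vertex 0.1 4.7 4.1
   vertex 1.2 1.5 4.7
  endloop
 endfacet
 facet normal 0.486 0.201 0.850
  outer loop
   vertex 0.7 4.4 4.3
   vertex 1.2 1.5 4.7
   vertex 3.6 5.0 2.5
  endloop
 endfacet
 facet normal 0.199 0.787 0.583
  outer loop
   vertex 0.7 4.4 4.3
   vertex 3.6 5.0 2.5
   vertex 0.1 4.7 4.1
  endloop
 endfacet
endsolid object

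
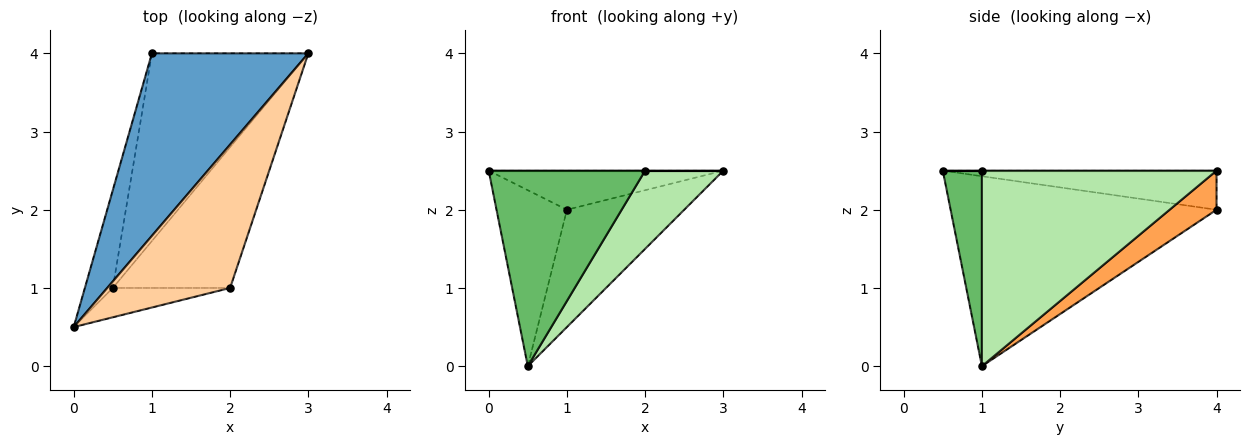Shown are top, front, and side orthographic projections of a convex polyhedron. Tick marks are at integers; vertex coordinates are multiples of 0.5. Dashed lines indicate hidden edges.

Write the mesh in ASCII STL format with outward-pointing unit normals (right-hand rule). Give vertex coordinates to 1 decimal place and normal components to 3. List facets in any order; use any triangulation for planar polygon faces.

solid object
 facet normal -0.237 0.204 0.950
  outer loop
   vertex 1.0 4.0 2.0
   vertex 0.0 0.5 2.5
   vertex 3.0 4.0 2.5
  endloop
 endfacet
 facet normal -0.957 0.253 -0.141
  outer loop
   vertex 0.5 1.0 0.0
   vertex 0.0 0.5 2.5
   vertex 1.0 4.0 2.0
  endloop
 endfacet
 facet normal 0.207 0.518 -0.830
  outer loop
   vertex 0.5 1.0 0.0
   vertex 1.0 4.0 2.0
   vertex 3.0 4.0 2.5
  endloop
 endfacet
 facet normal 0.000 0.000 1.000
  outer loop
   vertex 2.0 1.0 2.5
   vertex 3.0 4.0 2.5
   vertex 0.0 0.5 2.5
  endloop
 endfacet
 facet normal 0.240 -0.960 -0.144
  outer loop
   vertex 2.0 1.0 2.5
   vertex 0.0 0.5 2.5
   vertex 0.5 1.0 0.0
  endloop
 endfacet
 facet normal 0.824 -0.275 -0.495
  outer loop
   vertex 2.0 1.0 2.5
   vertex 0.5 1.0 0.0
   vertex 3.0 4.0 2.5
  endloop
 endfacet
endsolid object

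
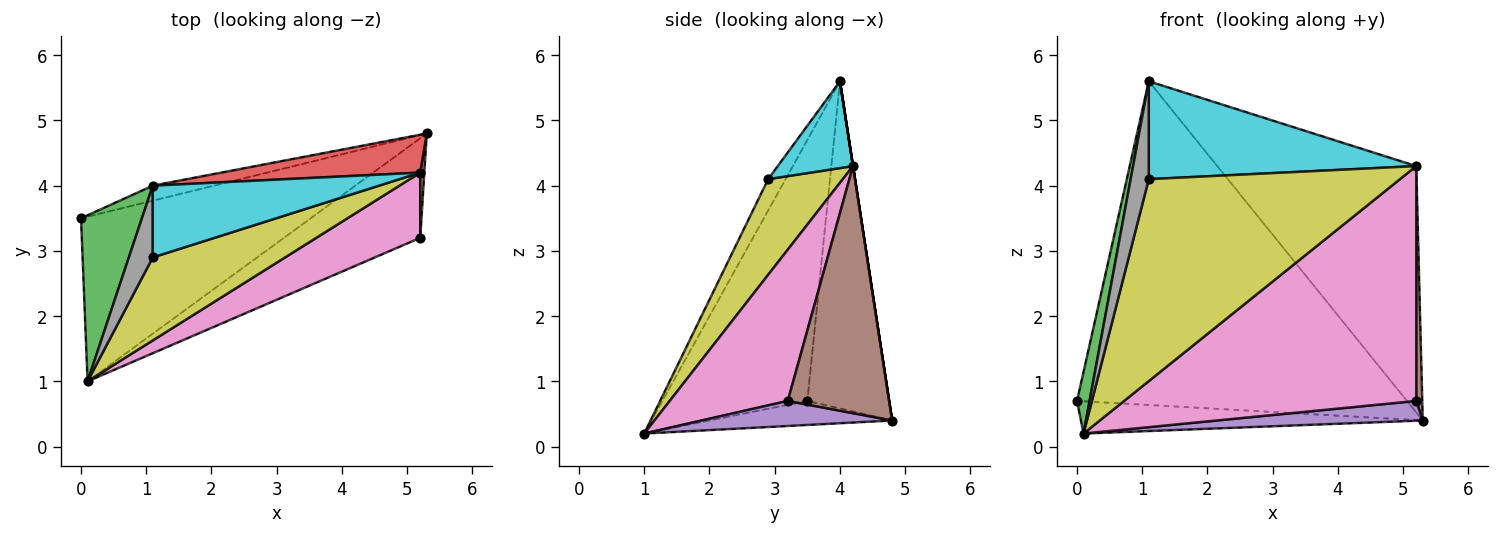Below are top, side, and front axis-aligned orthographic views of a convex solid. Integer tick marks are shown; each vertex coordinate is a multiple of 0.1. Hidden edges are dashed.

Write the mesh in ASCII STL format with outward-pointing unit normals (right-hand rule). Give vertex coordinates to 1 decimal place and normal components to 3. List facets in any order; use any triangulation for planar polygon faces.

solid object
 facet normal -0.102 0.191 -0.976
  outer loop
   vertex 0.1 1.0 0.2
   vertex 0.0 3.5 0.7
   vertex 5.3 4.8 0.4
  endloop
 endfacet
 facet normal -0.240 0.970 -0.045
  outer loop
   vertex 1.1 4.0 5.6
   vertex 5.3 4.8 0.4
   vertex 0.0 3.5 0.7
  endloop
 endfacet
 facet normal -0.970 -0.084 0.226
  outer loop
   vertex 1.1 4.0 5.6
   vertex 0.0 3.5 0.7
   vertex 0.1 1.0 0.2
  endloop
 endfacet
 facet normal 0.000 0.988 0.152
  outer loop
   vertex 5.2 4.2 4.3
   vertex 5.3 4.8 0.4
   vertex 1.1 4.0 5.6
  endloop
 endfacet
 facet normal 0.177 -0.192 -0.965
  outer loop
   vertex 5.2 3.2 0.7
   vertex 0.1 1.0 0.2
   vertex 5.3 4.8 0.4
  endloop
 endfacet
 facet normal 0.998 -0.059 0.016
  outer loop
   vertex 5.2 3.2 0.7
   vertex 5.3 4.8 0.4
   vertex 5.2 4.2 4.3
  endloop
 endfacet
 facet normal 0.363 -0.898 0.249
  outer loop
   vertex 5.2 3.2 0.7
   vertex 5.2 4.2 4.3
   vertex 0.1 1.0 0.2
  endloop
 endfacet
 facet normal -0.612 -0.638 0.468
  outer loop
   vertex 1.1 2.9 4.1
   vertex 1.1 4.0 5.6
   vertex 0.1 1.0 0.2
  endloop
 endfacet
 facet normal 0.265 -0.892 0.367
  outer loop
   vertex 1.1 2.9 4.1
   vertex 0.1 1.0 0.2
   vertex 5.2 4.2 4.3
  endloop
 endfacet
 facet normal 0.221 -0.786 0.577
  outer loop
   vertex 1.1 2.9 4.1
   vertex 5.2 4.2 4.3
   vertex 1.1 4.0 5.6
  endloop
 endfacet
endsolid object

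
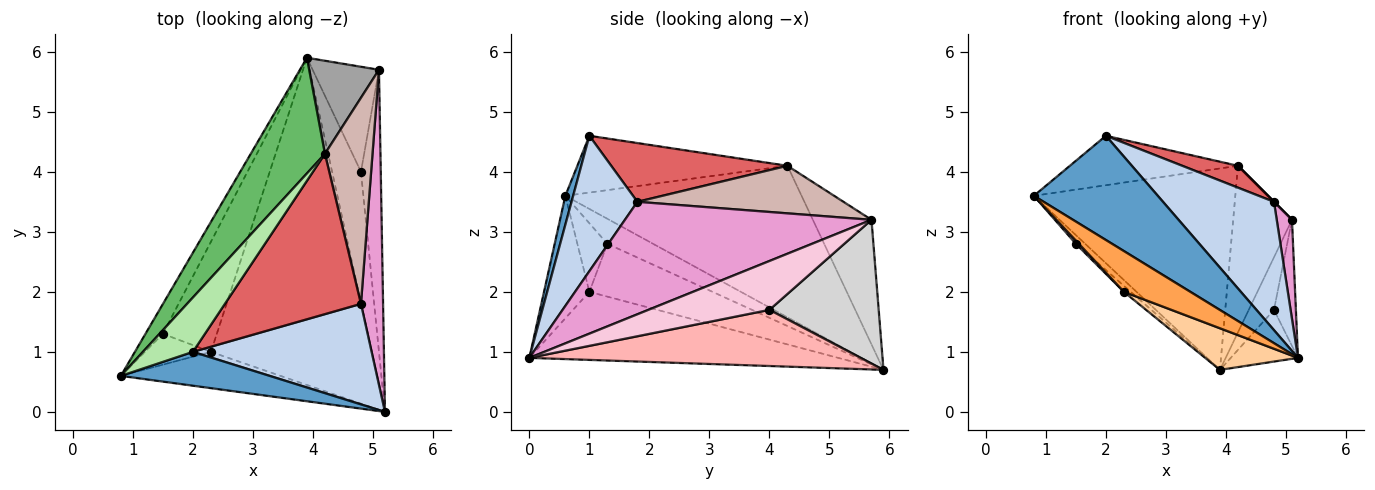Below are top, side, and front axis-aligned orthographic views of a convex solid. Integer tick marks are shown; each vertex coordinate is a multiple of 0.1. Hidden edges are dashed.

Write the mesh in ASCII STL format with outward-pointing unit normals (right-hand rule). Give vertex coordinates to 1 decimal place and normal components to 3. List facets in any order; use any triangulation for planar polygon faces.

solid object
 facet normal 0.060 -0.949 0.308
  outer loop
   vertex 2.0 1.0 4.6
   vertex 0.8 0.6 3.6
   vertex 5.2 0.0 0.9
  endloop
 endfacet
 facet normal 0.423 -0.713 0.559
  outer loop
   vertex 4.8 1.8 3.5
   vertex 2.0 1.0 4.6
   vertex 5.2 0.0 0.9
  endloop
 endfacet
 facet normal -0.454 -0.666 -0.592
  outer loop
   vertex 2.3 1.0 2.0
   vertex 5.2 0.0 0.9
   vertex 0.8 0.6 3.6
  endloop
 endfacet
 facet normal -0.387 -0.116 -0.915
  outer loop
   vertex 2.3 1.0 2.0
   vertex 3.9 5.9 0.7
   vertex 5.2 0.0 0.9
  endloop
 endfacet
 facet normal -0.713 0.608 0.349
  outer loop
   vertex 4.2 4.3 4.1
   vertex 3.9 5.9 0.7
   vertex 0.8 0.6 3.6
  endloop
 endfacet
 facet normal -0.644 0.515 0.566
  outer loop
   vertex 4.2 4.3 4.1
   vertex 0.8 0.6 3.6
   vertex 2.0 1.0 4.6
  endloop
 endfacet
 facet normal 0.393 -0.124 0.911
  outer loop
   vertex 4.2 4.3 4.1
   vertex 2.0 1.0 4.6
   vertex 4.8 1.8 3.5
  endloop
 endfacet
 facet normal 0.875 0.178 -0.450
  outer loop
   vertex 4.8 4.0 1.7
   vertex 5.2 0.0 0.9
   vertex 3.9 5.9 0.7
  endloop
 endfacet
 facet normal -0.809 0.165 -0.564
  outer loop
   vertex 1.5 1.3 2.8
   vertex 0.8 0.6 3.6
   vertex 3.9 5.9 0.7
  endloop
 endfacet
 facet normal -0.719 -0.072 -0.692
  outer loop
   vertex 1.5 1.3 2.8
   vertex 2.3 1.0 2.0
   vertex 0.8 0.6 3.6
  endloop
 endfacet
 facet normal -0.699 0.039 -0.714
  outer loop
   vertex 1.5 1.3 2.8
   vertex 3.9 5.9 0.7
   vertex 2.3 1.0 2.0
  endloop
 endfacet
 facet normal 0.707 0.000 0.707
  outer loop
   vertex 5.1 5.7 3.2
   vertex 4.2 4.3 4.1
   vertex 4.8 1.8 3.5
  endloop
 endfacet
 facet normal 0.979 -0.061 0.193
  outer loop
   vertex 5.1 5.7 3.2
   vertex 4.8 1.8 3.5
   vertex 5.2 0.0 0.9
  endloop
 endfacet
 facet normal 0.914 0.165 -0.370
  outer loop
   vertex 5.1 5.7 3.2
   vertex 5.2 0.0 0.9
   vertex 4.8 4.0 1.7
  endloop
 endfacet
 facet normal -0.657 0.659 0.368
  outer loop
   vertex 5.1 5.7 3.2
   vertex 3.9 5.9 0.7
   vertex 4.2 4.3 4.1
  endloop
 endfacet
 facet normal 0.889 0.205 -0.410
  outer loop
   vertex 5.1 5.7 3.2
   vertex 4.8 4.0 1.7
   vertex 3.9 5.9 0.7
  endloop
 endfacet
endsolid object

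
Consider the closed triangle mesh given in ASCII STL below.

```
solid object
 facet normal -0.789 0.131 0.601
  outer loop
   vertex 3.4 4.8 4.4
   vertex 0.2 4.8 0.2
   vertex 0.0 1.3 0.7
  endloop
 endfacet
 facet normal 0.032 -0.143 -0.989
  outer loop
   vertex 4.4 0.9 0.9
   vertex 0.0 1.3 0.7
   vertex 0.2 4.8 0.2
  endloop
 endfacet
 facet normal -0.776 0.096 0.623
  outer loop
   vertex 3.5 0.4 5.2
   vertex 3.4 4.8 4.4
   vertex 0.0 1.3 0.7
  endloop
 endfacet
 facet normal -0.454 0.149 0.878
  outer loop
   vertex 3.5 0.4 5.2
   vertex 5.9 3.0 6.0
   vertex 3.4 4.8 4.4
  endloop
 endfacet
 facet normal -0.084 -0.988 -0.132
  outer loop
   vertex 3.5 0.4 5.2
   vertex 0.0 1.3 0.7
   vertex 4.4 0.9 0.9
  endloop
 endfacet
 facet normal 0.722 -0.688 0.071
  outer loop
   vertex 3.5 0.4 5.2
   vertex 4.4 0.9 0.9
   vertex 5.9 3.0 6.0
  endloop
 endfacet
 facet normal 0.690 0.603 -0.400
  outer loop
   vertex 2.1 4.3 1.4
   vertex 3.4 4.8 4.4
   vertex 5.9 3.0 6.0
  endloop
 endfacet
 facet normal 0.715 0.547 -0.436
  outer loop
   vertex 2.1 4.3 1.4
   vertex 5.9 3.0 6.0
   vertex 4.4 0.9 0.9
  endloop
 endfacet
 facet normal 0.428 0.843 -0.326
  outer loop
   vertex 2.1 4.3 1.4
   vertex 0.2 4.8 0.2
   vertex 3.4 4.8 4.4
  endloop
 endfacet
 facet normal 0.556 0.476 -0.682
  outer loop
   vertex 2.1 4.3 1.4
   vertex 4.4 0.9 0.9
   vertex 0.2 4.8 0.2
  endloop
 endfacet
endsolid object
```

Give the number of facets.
10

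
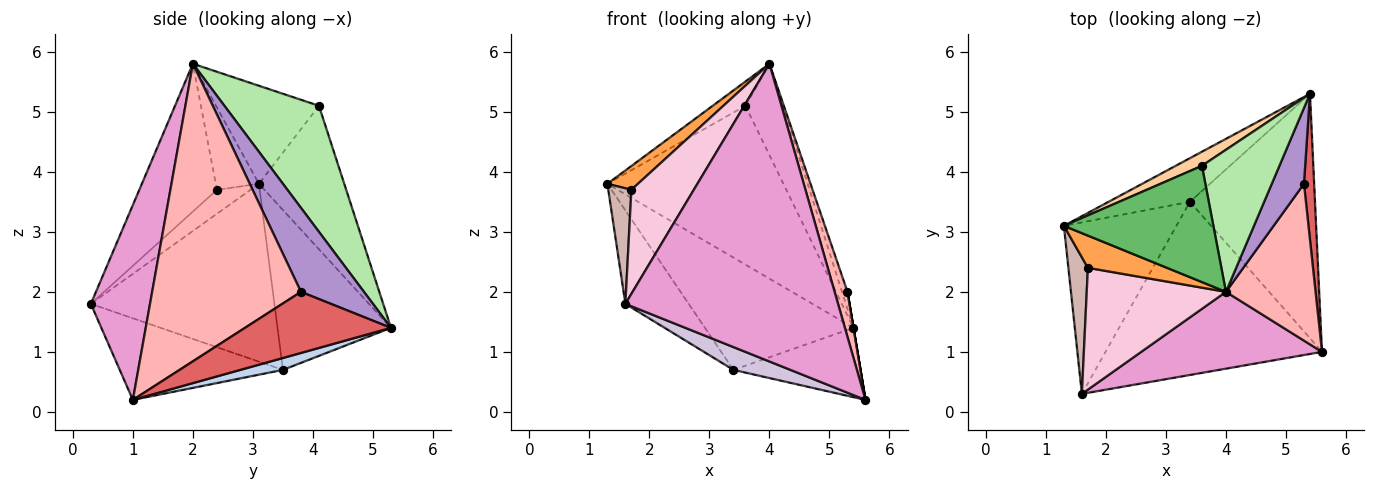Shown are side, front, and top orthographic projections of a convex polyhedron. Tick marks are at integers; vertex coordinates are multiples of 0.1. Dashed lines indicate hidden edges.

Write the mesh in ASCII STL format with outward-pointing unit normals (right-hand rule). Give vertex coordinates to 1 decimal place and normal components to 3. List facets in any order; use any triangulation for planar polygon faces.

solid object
 facet normal -0.580 0.759 -0.295
  outer loop
   vertex 3.4 3.5 0.7
   vertex 1.3 3.1 3.8
   vertex 5.4 5.3 1.4
  endloop
 endfacet
 facet normal 0.091 0.272 -0.958
  outer loop
   vertex 3.4 3.5 0.7
   vertex 5.4 5.3 1.4
   vertex 5.6 1.0 0.2
  endloop
 endfacet
 facet normal -0.642 -0.455 0.617
  outer loop
   vertex 1.7 2.4 3.7
   vertex 4.0 2.0 5.8
   vertex 1.3 3.1 3.8
  endloop
 endfacet
 facet normal -0.435 0.897 0.079
  outer loop
   vertex 3.6 4.1 5.1
   vertex 5.4 5.3 1.4
   vertex 1.3 3.1 3.8
  endloop
 endfacet
 facet normal -0.540 0.172 0.824
  outer loop
   vertex 3.6 4.1 5.1
   vertex 1.3 3.1 3.8
   vertex 4.0 2.0 5.8
  endloop
 endfacet
 facet normal 0.807 0.319 0.496
  outer loop
   vertex 3.6 4.1 5.1
   vertex 4.0 2.0 5.8
   vertex 5.4 5.3 1.4
  endloop
 endfacet
 facet normal 0.986 0.000 0.164
  outer loop
   vertex 5.3 3.8 2.0
   vertex 5.6 1.0 0.2
   vertex 5.4 5.3 1.4
  endloop
 endfacet
 facet normal 0.954 -0.083 0.287
  outer loop
   vertex 5.3 3.8 2.0
   vertex 4.0 2.0 5.8
   vertex 5.6 1.0 0.2
  endloop
 endfacet
 facet normal 0.931 0.081 0.357
  outer loop
   vertex 5.3 3.8 2.0
   vertex 5.4 5.3 1.4
   vertex 4.0 2.0 5.8
  endloop
 endfacet
 facet normal -0.350 -0.122 -0.929
  outer loop
   vertex 1.6 0.3 1.8
   vertex 3.4 3.5 0.7
   vertex 5.6 1.0 0.2
  endloop
 endfacet
 facet normal -0.811 0.280 -0.513
  outer loop
   vertex 1.6 0.3 1.8
   vertex 1.3 3.1 3.8
   vertex 3.4 3.5 0.7
  endloop
 endfacet
 facet normal -0.685 -0.471 0.556
  outer loop
   vertex 1.6 0.3 1.8
   vertex 1.7 2.4 3.7
   vertex 1.3 3.1 3.8
  endloop
 endfacet
 facet normal 0.260 -0.935 0.241
  outer loop
   vertex 1.6 0.3 1.8
   vertex 5.6 1.0 0.2
   vertex 4.0 2.0 5.8
  endloop
 endfacet
 facet normal -0.628 -0.505 0.592
  outer loop
   vertex 1.6 0.3 1.8
   vertex 4.0 2.0 5.8
   vertex 1.7 2.4 3.7
  endloop
 endfacet
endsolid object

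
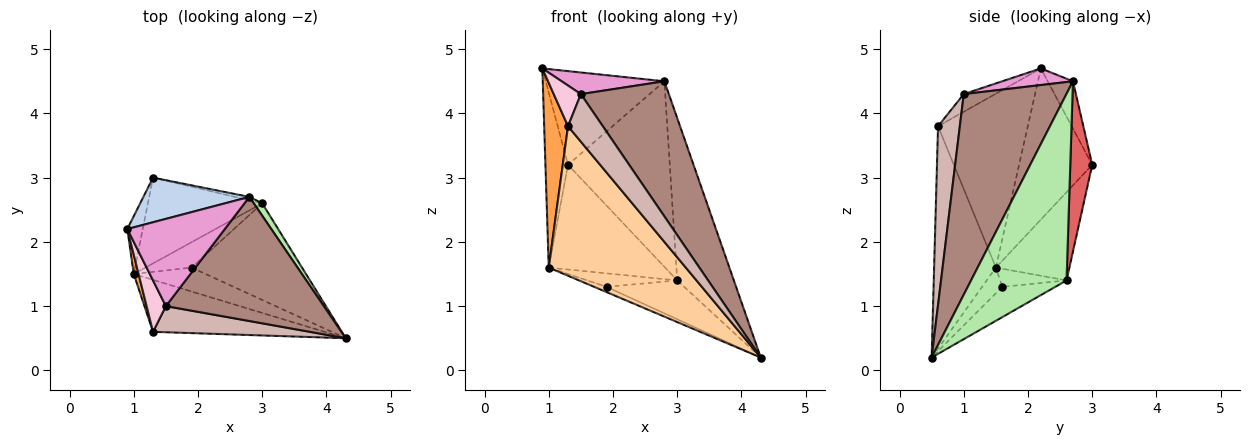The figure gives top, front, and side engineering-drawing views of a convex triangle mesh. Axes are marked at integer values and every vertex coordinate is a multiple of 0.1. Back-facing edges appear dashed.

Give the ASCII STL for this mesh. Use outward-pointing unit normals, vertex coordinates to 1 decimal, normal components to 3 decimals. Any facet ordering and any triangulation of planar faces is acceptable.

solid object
 facet normal -0.951 0.294 -0.097
  outer loop
   vertex 1.0 1.5 1.6
   vertex 0.9 2.2 4.7
   vertex 1.3 3.0 3.2
  endloop
 endfacet
 facet normal -0.189 0.887 0.422
  outer loop
   vertex 2.8 2.7 4.5
   vertex 1.3 3.0 3.2
   vertex 0.9 2.2 4.7
  endloop
 endfacet
 facet normal -0.966 -0.257 0.027
  outer loop
   vertex 1.3 0.6 3.8
   vertex 0.9 2.2 4.7
   vertex 1.0 1.5 1.6
  endloop
 endfacet
 facet normal -0.392 -0.869 -0.302
  outer loop
   vertex 1.3 0.6 3.8
   vertex 1.0 1.5 1.6
   vertex 4.3 0.5 0.2
  endloop
 endfacet
 facet normal -0.330 0.202 -0.922
  outer loop
   vertex 1.9 1.6 1.3
   vertex 4.3 0.5 0.2
   vertex 1.0 1.5 1.6
  endloop
 endfacet
 facet normal 0.859 0.510 0.039
  outer loop
   vertex 3.0 2.6 1.4
   vertex 2.8 2.7 4.5
   vertex 4.3 0.5 0.2
  endloop
 endfacet
 facet normal 0.211 0.977 -0.018
  outer loop
   vertex 3.0 2.6 1.4
   vertex 1.3 3.0 3.2
   vertex 2.8 2.7 4.5
  endloop
 endfacet
 facet normal -0.247 0.361 -0.899
  outer loop
   vertex 3.0 2.6 1.4
   vertex 4.3 0.5 0.2
   vertex 1.9 1.6 1.3
  endloop
 endfacet
 facet normal -0.439 0.695 -0.569
  outer loop
   vertex 3.0 2.6 1.4
   vertex 1.0 1.5 1.6
   vertex 1.3 3.0 3.2
  endloop
 endfacet
 facet normal -0.327 0.444 -0.834
  outer loop
   vertex 3.0 2.6 1.4
   vertex 1.9 1.6 1.3
   vertex 1.0 1.5 1.6
  endloop
 endfacet
 facet normal 0.652 -0.559 0.513
  outer loop
   vertex 1.5 1.0 4.3
   vertex 4.3 0.5 0.2
   vertex 2.8 2.7 4.5
  endloop
 endfacet
 facet normal 0.481 -0.768 0.422
  outer loop
   vertex 1.5 1.0 4.3
   vertex 1.3 0.6 3.8
   vertex 4.3 0.5 0.2
  endloop
 endfacet
 facet normal 0.163 -0.238 0.958
  outer loop
   vertex 1.5 1.0 4.3
   vertex 2.8 2.7 4.5
   vertex 0.9 2.2 4.7
  endloop
 endfacet
 facet normal -0.584 -0.504 0.637
  outer loop
   vertex 1.5 1.0 4.3
   vertex 0.9 2.2 4.7
   vertex 1.3 0.6 3.8
  endloop
 endfacet
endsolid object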